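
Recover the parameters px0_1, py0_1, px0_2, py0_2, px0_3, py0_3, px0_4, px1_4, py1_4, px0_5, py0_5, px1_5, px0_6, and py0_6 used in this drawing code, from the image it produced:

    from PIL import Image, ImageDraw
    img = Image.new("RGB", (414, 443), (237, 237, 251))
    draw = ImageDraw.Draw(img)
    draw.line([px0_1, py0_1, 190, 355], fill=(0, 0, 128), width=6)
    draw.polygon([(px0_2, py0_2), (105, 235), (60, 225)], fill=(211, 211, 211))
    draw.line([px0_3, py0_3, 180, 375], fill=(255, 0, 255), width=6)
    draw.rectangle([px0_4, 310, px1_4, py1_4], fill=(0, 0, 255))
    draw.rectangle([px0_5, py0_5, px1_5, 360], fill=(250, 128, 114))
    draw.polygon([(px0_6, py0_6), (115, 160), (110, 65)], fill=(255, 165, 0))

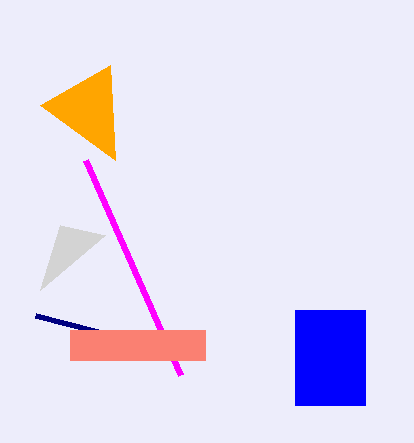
px0_1 = 35; py0_1 = 315; px0_2 = 40; py0_2 = 290; px0_3 = 85; py0_3 = 160; px0_4 = 295; px1_4 = 365; py1_4 = 405; px0_5 = 70; py0_5 = 330; px1_5 = 205; px0_6 = 40; py0_6 = 105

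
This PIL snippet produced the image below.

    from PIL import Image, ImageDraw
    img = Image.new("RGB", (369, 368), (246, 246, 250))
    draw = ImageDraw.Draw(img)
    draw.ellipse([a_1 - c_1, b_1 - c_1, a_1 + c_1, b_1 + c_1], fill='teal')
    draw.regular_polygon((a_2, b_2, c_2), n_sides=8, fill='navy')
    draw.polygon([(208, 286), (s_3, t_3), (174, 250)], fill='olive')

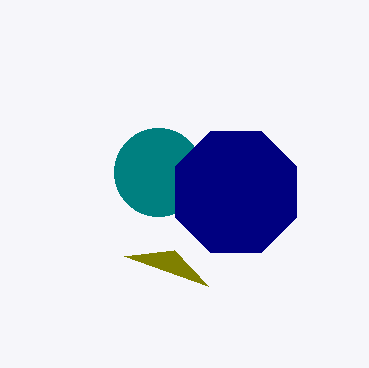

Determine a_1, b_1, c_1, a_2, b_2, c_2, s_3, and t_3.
a_1 = 158, b_1 = 172, c_1 = 44, a_2 = 236, b_2 = 192, c_2 = 66, s_3 = 124, t_3 = 256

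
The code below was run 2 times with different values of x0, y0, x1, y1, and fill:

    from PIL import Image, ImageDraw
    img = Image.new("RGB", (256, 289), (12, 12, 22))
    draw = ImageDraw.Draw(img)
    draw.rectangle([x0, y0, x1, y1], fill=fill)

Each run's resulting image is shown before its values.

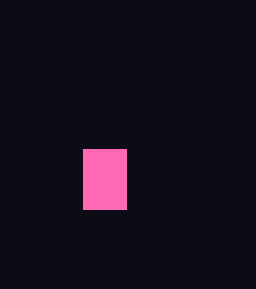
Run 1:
x0 = 83; y0 = 149; x1 = 126; y1 = 209; fill = 'hotpink'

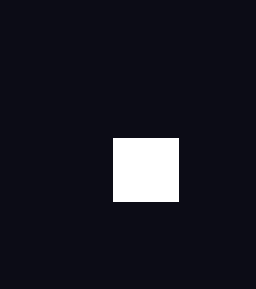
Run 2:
x0 = 113; y0 = 138; x1 = 178; y1 = 201; fill = 'white'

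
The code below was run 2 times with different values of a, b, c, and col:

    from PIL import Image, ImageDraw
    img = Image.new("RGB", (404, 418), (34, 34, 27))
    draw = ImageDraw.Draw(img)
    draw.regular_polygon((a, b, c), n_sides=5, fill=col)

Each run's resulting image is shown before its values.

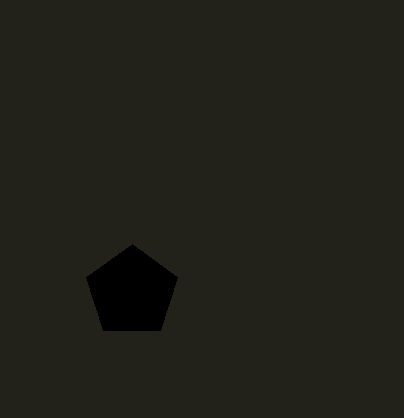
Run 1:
a = 132
b = 292
c = 48
col = 'black'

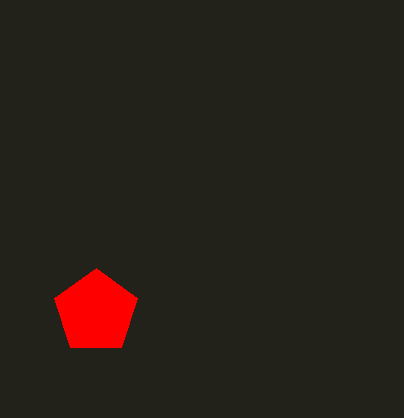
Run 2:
a = 96, b = 312, c = 44, col = 'red'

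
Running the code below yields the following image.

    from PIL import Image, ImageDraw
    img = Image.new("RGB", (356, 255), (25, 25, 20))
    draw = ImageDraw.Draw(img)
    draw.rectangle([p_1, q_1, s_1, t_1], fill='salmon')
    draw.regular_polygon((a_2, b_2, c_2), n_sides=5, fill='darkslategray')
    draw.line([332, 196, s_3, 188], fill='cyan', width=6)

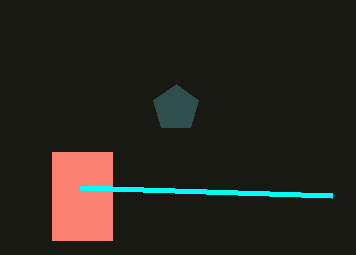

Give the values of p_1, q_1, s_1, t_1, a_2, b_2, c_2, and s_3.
p_1 = 52
q_1 = 152
s_1 = 112
t_1 = 240
a_2 = 176
b_2 = 108
c_2 = 24
s_3 = 80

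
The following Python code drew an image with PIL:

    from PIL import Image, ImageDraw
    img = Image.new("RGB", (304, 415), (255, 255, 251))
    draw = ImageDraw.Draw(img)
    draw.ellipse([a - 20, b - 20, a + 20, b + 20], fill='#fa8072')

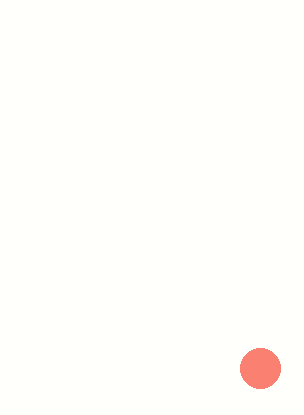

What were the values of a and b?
a = 260; b = 368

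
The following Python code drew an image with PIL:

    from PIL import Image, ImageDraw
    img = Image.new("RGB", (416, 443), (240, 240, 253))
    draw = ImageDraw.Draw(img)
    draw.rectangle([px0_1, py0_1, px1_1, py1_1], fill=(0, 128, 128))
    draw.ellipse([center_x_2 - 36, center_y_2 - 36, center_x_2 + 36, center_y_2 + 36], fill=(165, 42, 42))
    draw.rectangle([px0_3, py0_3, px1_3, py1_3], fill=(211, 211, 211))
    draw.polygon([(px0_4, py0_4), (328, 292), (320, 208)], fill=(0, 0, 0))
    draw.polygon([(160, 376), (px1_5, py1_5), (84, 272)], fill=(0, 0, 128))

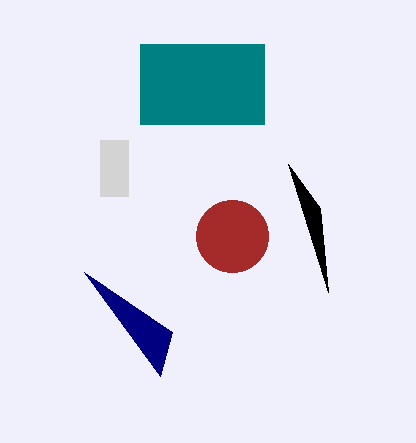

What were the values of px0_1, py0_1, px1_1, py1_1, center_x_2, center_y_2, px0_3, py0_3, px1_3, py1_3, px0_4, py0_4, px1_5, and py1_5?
px0_1 = 140; py0_1 = 44; px1_1 = 264; py1_1 = 124; center_x_2 = 232; center_y_2 = 236; px0_3 = 100; py0_3 = 140; px1_3 = 128; py1_3 = 196; px0_4 = 288; py0_4 = 164; px1_5 = 172; py1_5 = 332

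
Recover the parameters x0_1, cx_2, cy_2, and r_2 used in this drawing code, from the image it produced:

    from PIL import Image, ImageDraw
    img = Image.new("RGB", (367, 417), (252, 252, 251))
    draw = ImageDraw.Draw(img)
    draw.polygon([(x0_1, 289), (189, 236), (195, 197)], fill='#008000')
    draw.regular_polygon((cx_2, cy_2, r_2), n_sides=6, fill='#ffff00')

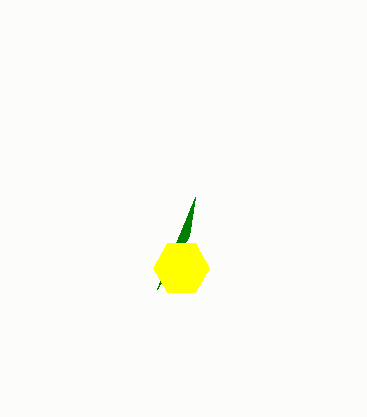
x0_1 = 157; cx_2 = 181; cy_2 = 268; r_2 = 28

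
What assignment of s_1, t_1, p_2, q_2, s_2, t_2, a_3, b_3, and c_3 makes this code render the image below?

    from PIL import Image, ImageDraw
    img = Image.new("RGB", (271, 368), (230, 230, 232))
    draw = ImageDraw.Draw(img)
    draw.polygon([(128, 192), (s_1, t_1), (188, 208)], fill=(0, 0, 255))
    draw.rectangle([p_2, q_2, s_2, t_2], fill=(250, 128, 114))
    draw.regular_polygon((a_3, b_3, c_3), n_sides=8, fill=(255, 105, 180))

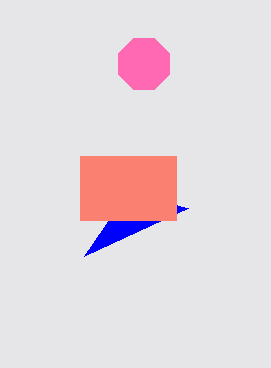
s_1 = 84
t_1 = 256
p_2 = 80
q_2 = 156
s_2 = 176
t_2 = 220
a_3 = 144
b_3 = 64
c_3 = 28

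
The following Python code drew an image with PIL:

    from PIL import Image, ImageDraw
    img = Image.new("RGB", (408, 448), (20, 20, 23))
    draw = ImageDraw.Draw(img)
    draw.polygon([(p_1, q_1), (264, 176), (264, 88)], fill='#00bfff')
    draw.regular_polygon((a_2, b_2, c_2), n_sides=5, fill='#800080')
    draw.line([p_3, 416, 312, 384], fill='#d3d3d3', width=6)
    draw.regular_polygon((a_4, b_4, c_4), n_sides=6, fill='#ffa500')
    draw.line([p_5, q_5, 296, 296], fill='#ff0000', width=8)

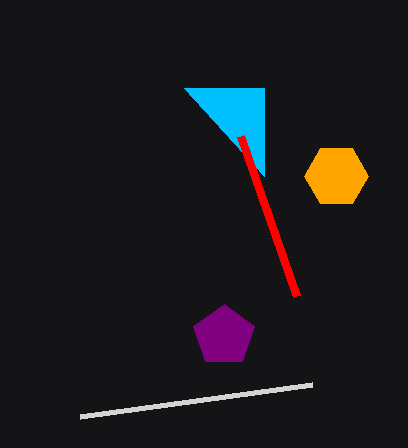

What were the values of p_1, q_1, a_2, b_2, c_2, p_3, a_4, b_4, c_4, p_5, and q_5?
p_1 = 184
q_1 = 88
a_2 = 224
b_2 = 336
c_2 = 32
p_3 = 80
a_4 = 336
b_4 = 176
c_4 = 32
p_5 = 240
q_5 = 136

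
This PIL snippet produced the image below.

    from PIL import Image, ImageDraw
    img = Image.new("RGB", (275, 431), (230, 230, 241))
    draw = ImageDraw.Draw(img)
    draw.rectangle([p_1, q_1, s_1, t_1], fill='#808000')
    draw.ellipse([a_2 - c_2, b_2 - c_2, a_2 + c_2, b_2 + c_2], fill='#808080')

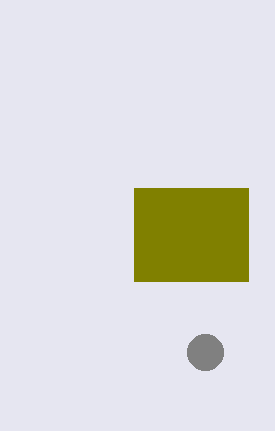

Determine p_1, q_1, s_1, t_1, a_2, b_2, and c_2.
p_1 = 134, q_1 = 188, s_1 = 248, t_1 = 281, a_2 = 205, b_2 = 352, c_2 = 18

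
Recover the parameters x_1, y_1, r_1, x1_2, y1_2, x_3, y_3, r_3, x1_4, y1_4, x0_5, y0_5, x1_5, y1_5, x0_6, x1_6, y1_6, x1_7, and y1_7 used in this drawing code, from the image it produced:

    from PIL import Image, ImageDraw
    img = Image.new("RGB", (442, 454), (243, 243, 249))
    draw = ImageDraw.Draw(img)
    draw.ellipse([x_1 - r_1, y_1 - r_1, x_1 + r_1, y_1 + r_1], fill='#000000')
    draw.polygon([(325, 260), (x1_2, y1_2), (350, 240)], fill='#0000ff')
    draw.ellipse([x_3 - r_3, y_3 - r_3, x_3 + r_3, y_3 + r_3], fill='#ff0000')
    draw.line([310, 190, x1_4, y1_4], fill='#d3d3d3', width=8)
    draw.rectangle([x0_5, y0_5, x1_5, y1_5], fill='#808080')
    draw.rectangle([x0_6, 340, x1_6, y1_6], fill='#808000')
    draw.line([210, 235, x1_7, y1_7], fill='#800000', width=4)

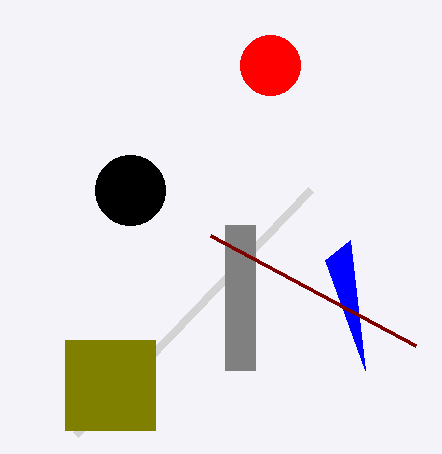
x_1 = 130; y_1 = 190; r_1 = 35; x1_2 = 365; y1_2 = 370; x_3 = 270; y_3 = 65; r_3 = 30; x1_4 = 75; y1_4 = 435; x0_5 = 225; y0_5 = 225; x1_5 = 255; y1_5 = 370; x0_6 = 65; x1_6 = 155; y1_6 = 430; x1_7 = 415; y1_7 = 345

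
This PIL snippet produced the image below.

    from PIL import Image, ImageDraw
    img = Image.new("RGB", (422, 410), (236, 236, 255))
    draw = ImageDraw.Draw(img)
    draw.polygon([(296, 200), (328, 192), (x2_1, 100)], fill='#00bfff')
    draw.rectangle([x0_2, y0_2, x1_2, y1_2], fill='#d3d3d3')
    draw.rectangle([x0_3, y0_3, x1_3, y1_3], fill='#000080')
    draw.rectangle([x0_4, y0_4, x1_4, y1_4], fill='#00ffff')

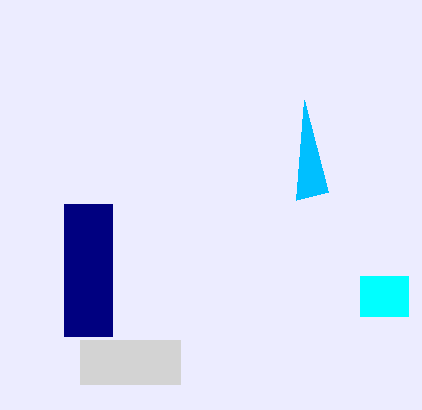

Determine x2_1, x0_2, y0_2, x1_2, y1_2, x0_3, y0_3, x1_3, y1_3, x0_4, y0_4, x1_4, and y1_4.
x2_1 = 304
x0_2 = 80
y0_2 = 340
x1_2 = 180
y1_2 = 384
x0_3 = 64
y0_3 = 204
x1_3 = 112
y1_3 = 336
x0_4 = 360
y0_4 = 276
x1_4 = 408
y1_4 = 316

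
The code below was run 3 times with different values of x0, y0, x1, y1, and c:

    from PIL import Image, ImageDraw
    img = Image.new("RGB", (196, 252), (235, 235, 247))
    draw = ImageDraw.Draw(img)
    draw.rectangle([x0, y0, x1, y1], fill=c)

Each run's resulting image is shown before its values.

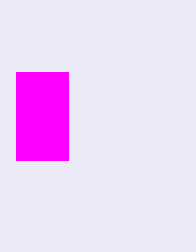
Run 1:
x0 = 16; y0 = 72; x1 = 68; y1 = 160; c = 'magenta'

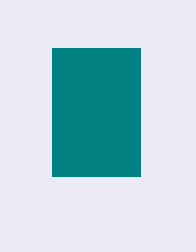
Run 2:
x0 = 52; y0 = 48; x1 = 140; y1 = 176; c = 'teal'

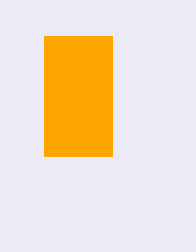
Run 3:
x0 = 44; y0 = 36; x1 = 112; y1 = 156; c = 'orange'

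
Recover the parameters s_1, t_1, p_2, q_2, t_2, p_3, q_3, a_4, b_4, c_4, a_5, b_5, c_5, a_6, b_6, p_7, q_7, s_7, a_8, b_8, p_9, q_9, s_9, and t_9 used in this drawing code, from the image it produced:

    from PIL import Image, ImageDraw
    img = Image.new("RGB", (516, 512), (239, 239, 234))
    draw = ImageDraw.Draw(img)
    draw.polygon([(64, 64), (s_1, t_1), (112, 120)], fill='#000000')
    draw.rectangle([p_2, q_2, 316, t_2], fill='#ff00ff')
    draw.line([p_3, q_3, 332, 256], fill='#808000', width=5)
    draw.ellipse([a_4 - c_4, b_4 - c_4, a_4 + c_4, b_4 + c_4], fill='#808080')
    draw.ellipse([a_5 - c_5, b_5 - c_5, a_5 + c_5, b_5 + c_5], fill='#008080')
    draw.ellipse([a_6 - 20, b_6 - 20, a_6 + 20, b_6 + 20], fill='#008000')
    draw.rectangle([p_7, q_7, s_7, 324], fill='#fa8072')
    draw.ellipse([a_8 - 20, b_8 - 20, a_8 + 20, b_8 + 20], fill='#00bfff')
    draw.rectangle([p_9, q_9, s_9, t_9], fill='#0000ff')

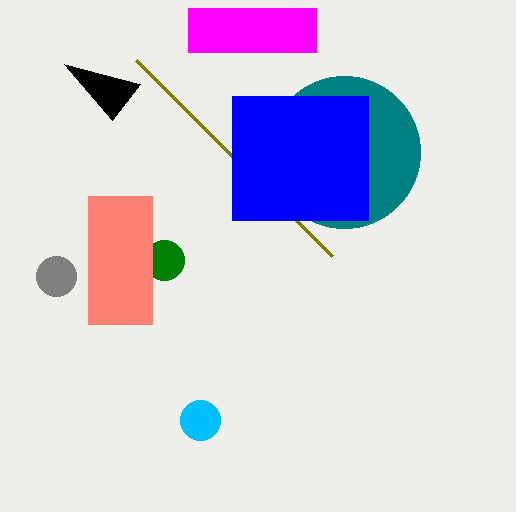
s_1 = 140
t_1 = 84
p_2 = 188
q_2 = 8
t_2 = 52
p_3 = 136
q_3 = 60
a_4 = 56
b_4 = 276
c_4 = 20
a_5 = 344
b_5 = 152
c_5 = 76
a_6 = 164
b_6 = 260
p_7 = 88
q_7 = 196
s_7 = 152
a_8 = 200
b_8 = 420
p_9 = 232
q_9 = 96
s_9 = 368
t_9 = 220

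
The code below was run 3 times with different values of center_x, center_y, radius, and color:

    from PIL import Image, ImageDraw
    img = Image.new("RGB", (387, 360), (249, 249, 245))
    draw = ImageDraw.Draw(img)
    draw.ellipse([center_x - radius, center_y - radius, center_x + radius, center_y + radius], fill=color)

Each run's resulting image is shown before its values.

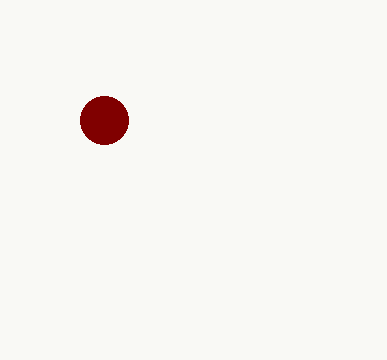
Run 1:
center_x = 104; center_y = 120; radius = 24; color = 'maroon'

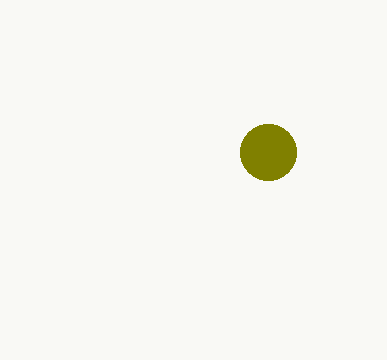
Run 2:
center_x = 268; center_y = 152; radius = 28; color = 'olive'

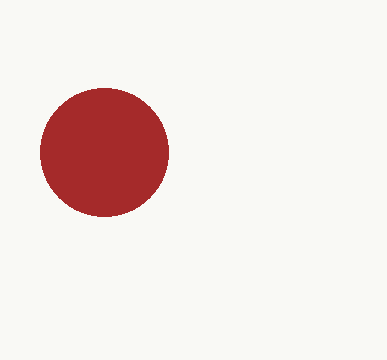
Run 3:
center_x = 104, center_y = 152, radius = 64, color = 'brown'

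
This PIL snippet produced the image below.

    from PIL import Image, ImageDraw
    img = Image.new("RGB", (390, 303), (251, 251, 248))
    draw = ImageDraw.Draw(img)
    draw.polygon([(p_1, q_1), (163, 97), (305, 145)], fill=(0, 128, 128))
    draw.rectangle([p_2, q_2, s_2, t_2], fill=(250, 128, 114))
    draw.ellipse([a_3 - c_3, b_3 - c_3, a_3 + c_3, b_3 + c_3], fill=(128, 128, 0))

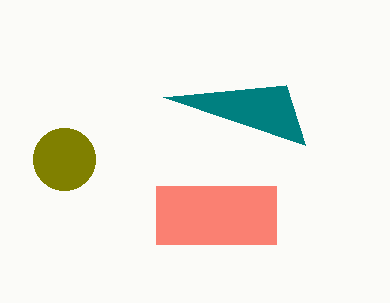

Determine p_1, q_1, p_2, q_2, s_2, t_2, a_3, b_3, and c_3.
p_1 = 286
q_1 = 85
p_2 = 156
q_2 = 186
s_2 = 276
t_2 = 244
a_3 = 64
b_3 = 159
c_3 = 31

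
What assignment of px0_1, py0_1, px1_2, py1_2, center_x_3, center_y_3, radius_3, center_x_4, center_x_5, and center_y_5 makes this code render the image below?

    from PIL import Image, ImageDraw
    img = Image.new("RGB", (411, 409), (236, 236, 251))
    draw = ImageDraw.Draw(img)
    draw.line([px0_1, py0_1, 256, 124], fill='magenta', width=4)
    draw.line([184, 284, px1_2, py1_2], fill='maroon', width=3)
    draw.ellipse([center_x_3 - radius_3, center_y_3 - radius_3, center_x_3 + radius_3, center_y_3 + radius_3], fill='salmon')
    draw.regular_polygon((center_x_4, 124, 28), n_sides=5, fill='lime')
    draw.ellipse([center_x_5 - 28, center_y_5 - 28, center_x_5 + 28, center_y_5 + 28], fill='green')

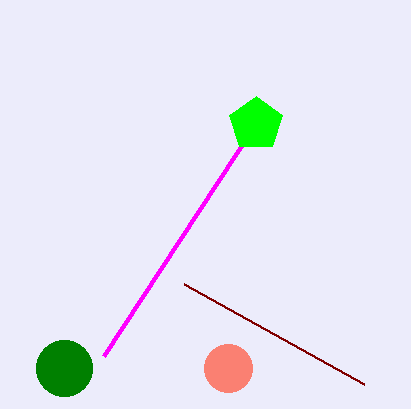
px0_1 = 104
py0_1 = 356
px1_2 = 364
py1_2 = 384
center_x_3 = 228
center_y_3 = 368
radius_3 = 24
center_x_4 = 256
center_x_5 = 64
center_y_5 = 368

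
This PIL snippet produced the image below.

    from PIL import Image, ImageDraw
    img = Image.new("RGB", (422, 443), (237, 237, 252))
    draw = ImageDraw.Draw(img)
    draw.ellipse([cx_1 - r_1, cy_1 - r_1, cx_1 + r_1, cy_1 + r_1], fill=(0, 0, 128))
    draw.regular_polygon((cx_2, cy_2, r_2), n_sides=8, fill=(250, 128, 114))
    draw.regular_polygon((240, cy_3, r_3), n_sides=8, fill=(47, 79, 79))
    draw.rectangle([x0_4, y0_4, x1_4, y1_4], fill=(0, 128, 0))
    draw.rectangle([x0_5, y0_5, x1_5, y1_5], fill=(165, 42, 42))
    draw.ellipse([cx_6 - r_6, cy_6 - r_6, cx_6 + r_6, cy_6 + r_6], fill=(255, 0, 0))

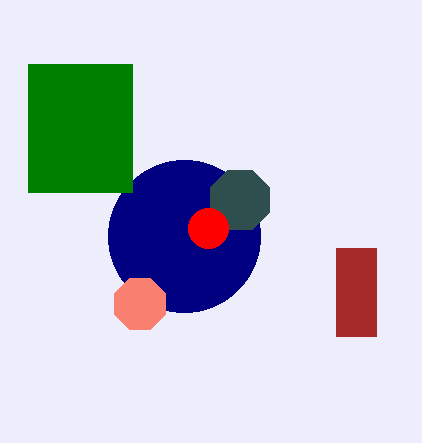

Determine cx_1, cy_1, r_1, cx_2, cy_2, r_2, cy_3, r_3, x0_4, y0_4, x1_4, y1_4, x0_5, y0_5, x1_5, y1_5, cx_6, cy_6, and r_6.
cx_1 = 184; cy_1 = 236; r_1 = 76; cx_2 = 140; cy_2 = 304; r_2 = 28; cy_3 = 200; r_3 = 32; x0_4 = 28; y0_4 = 64; x1_4 = 132; y1_4 = 192; x0_5 = 336; y0_5 = 248; x1_5 = 376; y1_5 = 336; cx_6 = 208; cy_6 = 228; r_6 = 20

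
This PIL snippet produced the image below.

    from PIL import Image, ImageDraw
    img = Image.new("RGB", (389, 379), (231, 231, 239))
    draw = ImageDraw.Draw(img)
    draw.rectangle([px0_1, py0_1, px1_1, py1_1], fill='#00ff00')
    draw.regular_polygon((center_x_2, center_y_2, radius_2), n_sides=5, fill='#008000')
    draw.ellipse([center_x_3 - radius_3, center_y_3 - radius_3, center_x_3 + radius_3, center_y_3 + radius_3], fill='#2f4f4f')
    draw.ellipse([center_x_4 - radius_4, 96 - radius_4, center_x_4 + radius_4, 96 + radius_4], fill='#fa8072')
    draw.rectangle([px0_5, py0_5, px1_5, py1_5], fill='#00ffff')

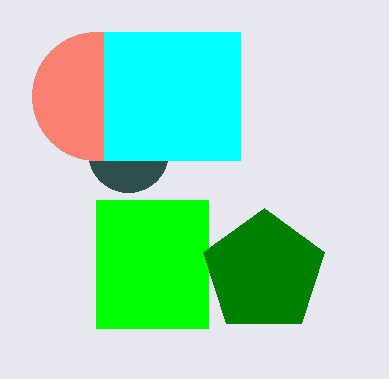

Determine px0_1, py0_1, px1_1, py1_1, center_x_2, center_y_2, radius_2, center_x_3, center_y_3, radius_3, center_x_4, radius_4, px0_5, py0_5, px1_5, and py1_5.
px0_1 = 96
py0_1 = 200
px1_1 = 208
py1_1 = 328
center_x_2 = 264
center_y_2 = 272
radius_2 = 64
center_x_3 = 128
center_y_3 = 152
radius_3 = 40
center_x_4 = 96
radius_4 = 64
px0_5 = 104
py0_5 = 32
px1_5 = 240
py1_5 = 160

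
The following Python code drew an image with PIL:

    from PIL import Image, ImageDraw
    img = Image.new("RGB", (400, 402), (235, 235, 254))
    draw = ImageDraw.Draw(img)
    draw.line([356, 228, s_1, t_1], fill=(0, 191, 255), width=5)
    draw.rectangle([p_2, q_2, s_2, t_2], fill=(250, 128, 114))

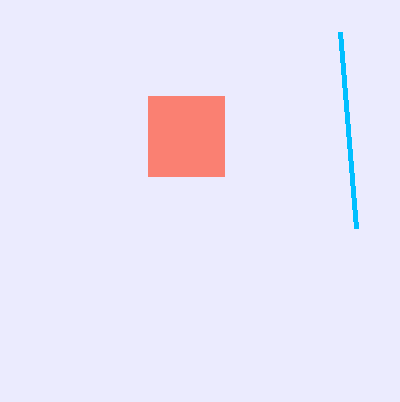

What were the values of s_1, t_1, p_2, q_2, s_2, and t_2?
s_1 = 340
t_1 = 32
p_2 = 148
q_2 = 96
s_2 = 224
t_2 = 176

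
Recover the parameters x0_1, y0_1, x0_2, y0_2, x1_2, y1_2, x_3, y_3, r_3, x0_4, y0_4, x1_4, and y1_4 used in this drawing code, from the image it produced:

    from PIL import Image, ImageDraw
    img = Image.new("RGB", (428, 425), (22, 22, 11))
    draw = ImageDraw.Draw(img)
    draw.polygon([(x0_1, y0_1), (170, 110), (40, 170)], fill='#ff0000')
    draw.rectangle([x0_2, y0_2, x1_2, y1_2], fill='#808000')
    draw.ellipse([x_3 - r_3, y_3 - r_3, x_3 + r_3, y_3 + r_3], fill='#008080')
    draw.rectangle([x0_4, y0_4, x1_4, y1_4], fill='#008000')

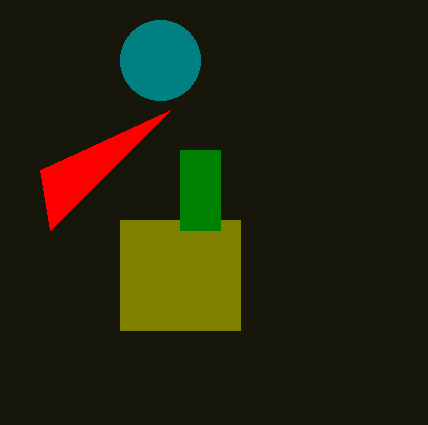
x0_1 = 50, y0_1 = 230, x0_2 = 120, y0_2 = 220, x1_2 = 240, y1_2 = 330, x_3 = 160, y_3 = 60, r_3 = 40, x0_4 = 180, y0_4 = 150, x1_4 = 220, y1_4 = 230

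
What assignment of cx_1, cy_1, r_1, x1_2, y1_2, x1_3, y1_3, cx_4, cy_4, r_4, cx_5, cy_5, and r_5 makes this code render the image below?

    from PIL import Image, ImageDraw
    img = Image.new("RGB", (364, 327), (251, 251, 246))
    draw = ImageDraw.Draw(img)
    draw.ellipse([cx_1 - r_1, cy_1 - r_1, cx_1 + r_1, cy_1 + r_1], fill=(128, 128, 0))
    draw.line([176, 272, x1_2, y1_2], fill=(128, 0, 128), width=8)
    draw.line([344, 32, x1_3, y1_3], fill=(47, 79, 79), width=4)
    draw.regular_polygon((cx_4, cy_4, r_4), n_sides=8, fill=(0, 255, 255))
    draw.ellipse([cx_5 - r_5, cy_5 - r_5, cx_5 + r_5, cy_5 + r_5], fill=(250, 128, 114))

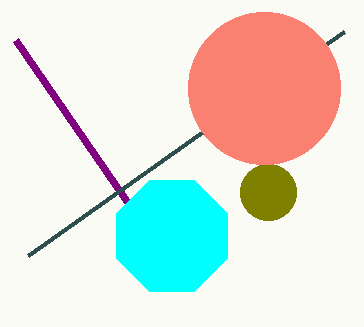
cx_1 = 268
cy_1 = 192
r_1 = 28
x1_2 = 16
y1_2 = 40
x1_3 = 28
y1_3 = 256
cx_4 = 172
cy_4 = 236
r_4 = 60
cx_5 = 264
cy_5 = 88
r_5 = 76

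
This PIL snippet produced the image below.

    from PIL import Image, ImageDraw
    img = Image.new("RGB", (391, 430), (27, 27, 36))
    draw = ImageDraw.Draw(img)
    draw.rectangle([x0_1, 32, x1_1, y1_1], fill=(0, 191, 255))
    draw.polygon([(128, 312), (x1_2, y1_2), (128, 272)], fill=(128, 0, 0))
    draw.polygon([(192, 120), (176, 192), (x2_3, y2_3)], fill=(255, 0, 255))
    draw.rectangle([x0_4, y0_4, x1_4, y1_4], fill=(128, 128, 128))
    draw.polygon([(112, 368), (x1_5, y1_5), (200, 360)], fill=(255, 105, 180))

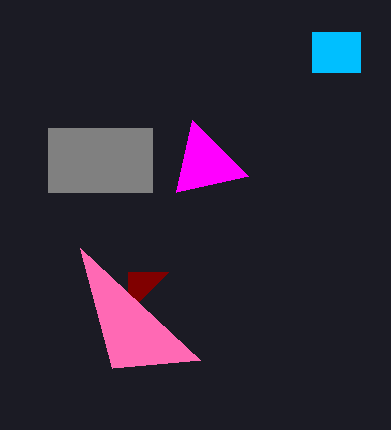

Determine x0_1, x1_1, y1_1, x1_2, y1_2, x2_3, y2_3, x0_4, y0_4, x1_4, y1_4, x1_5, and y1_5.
x0_1 = 312; x1_1 = 360; y1_1 = 72; x1_2 = 168; y1_2 = 272; x2_3 = 248; y2_3 = 176; x0_4 = 48; y0_4 = 128; x1_4 = 152; y1_4 = 192; x1_5 = 80; y1_5 = 248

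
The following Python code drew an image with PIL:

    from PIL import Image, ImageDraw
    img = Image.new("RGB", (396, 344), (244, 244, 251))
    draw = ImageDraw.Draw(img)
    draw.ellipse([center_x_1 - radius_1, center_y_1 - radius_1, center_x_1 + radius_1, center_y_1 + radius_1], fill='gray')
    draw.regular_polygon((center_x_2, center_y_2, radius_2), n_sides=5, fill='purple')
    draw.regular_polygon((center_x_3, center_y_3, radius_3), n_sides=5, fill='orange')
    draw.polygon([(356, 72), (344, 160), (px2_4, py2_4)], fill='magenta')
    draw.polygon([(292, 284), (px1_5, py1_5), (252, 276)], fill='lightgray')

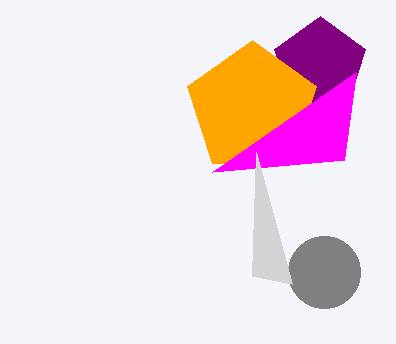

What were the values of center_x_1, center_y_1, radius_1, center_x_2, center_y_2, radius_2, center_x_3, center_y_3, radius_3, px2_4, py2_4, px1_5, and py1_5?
center_x_1 = 324
center_y_1 = 272
radius_1 = 36
center_x_2 = 320
center_y_2 = 64
radius_2 = 48
center_x_3 = 252
center_y_3 = 108
radius_3 = 68
px2_4 = 212
py2_4 = 172
px1_5 = 256
py1_5 = 152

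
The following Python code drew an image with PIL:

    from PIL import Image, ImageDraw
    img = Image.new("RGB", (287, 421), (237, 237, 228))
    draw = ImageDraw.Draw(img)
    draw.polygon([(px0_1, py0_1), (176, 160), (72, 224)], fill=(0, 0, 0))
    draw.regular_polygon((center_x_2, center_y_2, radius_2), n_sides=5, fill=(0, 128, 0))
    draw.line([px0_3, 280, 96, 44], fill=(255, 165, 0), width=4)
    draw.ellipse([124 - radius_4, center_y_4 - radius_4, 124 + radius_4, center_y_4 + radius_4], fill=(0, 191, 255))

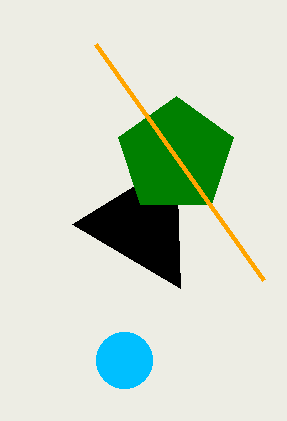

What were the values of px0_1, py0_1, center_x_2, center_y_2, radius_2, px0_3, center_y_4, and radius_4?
px0_1 = 180; py0_1 = 288; center_x_2 = 176; center_y_2 = 156; radius_2 = 60; px0_3 = 264; center_y_4 = 360; radius_4 = 28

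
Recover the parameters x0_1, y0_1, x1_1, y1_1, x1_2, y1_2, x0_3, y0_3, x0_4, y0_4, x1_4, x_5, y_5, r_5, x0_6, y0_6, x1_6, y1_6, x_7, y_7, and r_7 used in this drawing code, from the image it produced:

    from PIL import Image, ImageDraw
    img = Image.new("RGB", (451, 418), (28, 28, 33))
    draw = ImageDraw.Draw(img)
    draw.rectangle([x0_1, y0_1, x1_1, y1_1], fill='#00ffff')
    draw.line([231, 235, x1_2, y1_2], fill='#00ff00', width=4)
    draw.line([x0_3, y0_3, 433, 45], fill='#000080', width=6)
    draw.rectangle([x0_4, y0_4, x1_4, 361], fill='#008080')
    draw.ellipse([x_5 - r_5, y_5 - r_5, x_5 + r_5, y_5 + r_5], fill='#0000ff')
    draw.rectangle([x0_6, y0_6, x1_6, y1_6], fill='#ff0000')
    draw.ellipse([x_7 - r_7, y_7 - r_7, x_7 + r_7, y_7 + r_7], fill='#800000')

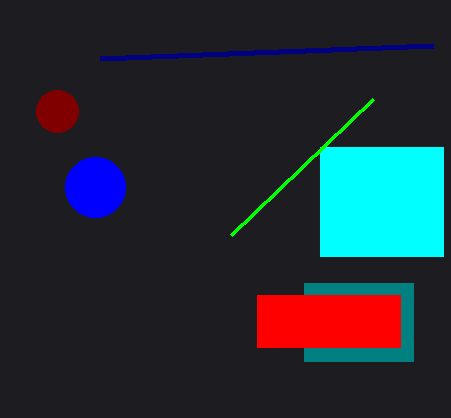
x0_1 = 320, y0_1 = 147, x1_1 = 443, y1_1 = 256, x1_2 = 373, y1_2 = 99, x0_3 = 100, y0_3 = 58, x0_4 = 304, y0_4 = 283, x1_4 = 413, x_5 = 95, y_5 = 187, r_5 = 30, x0_6 = 257, y0_6 = 295, x1_6 = 400, y1_6 = 347, x_7 = 57, y_7 = 111, r_7 = 21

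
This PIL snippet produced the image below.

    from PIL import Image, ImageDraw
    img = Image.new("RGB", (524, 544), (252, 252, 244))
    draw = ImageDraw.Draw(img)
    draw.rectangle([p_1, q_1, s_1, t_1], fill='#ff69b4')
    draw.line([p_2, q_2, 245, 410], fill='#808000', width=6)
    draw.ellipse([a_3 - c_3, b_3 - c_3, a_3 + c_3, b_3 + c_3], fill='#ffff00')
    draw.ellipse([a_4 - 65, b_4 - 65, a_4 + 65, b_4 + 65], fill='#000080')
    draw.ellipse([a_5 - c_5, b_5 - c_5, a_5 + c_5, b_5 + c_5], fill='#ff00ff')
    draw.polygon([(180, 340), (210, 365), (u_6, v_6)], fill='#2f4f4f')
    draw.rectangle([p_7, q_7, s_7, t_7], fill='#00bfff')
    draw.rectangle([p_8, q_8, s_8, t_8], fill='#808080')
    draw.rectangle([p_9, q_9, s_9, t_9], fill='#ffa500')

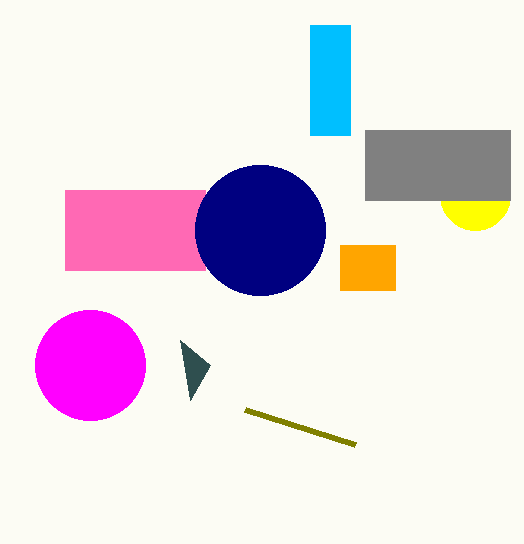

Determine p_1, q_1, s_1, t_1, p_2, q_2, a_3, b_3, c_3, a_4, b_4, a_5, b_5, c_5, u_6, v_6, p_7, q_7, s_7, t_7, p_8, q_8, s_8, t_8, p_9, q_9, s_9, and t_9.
p_1 = 65; q_1 = 190; s_1 = 205; t_1 = 270; p_2 = 355; q_2 = 445; a_3 = 475; b_3 = 195; c_3 = 35; a_4 = 260; b_4 = 230; a_5 = 90; b_5 = 365; c_5 = 55; u_6 = 190; v_6 = 400; p_7 = 310; q_7 = 25; s_7 = 350; t_7 = 135; p_8 = 365; q_8 = 130; s_8 = 510; t_8 = 200; p_9 = 340; q_9 = 245; s_9 = 395; t_9 = 290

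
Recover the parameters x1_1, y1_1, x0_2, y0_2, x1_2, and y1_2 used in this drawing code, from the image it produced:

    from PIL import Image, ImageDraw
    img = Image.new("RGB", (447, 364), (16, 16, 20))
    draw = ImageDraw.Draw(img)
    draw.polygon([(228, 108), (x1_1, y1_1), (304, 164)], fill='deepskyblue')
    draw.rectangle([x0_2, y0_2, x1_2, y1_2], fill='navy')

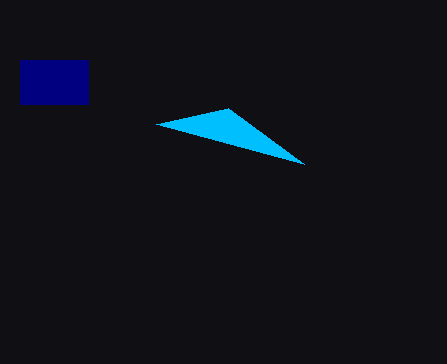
x1_1 = 156
y1_1 = 124
x0_2 = 20
y0_2 = 60
x1_2 = 88
y1_2 = 104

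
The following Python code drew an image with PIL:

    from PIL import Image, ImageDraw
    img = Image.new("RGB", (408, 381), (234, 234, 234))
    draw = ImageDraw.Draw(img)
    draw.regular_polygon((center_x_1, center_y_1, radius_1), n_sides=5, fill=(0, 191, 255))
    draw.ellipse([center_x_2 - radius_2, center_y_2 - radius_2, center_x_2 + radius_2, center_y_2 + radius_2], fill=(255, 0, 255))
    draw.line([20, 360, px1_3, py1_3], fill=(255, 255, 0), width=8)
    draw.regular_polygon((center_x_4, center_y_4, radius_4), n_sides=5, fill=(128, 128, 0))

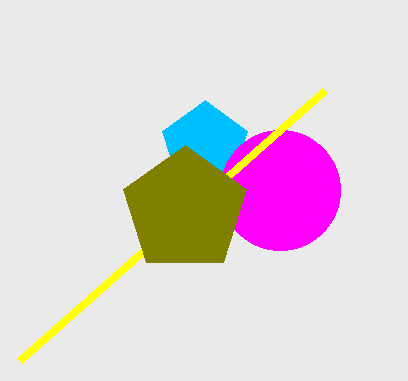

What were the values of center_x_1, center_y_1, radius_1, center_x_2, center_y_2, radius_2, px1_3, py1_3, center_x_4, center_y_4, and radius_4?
center_x_1 = 205; center_y_1 = 145; radius_1 = 45; center_x_2 = 280; center_y_2 = 190; radius_2 = 60; px1_3 = 325; py1_3 = 90; center_x_4 = 185; center_y_4 = 210; radius_4 = 65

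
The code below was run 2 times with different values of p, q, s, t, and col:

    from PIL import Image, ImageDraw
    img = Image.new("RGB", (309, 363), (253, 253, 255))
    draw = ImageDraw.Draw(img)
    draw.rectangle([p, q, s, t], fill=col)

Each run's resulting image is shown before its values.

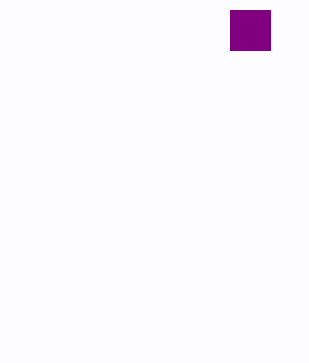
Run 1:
p = 230, q = 10, s = 270, t = 50, col = 'purple'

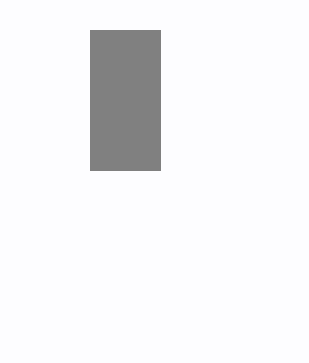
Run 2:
p = 90
q = 30
s = 160
t = 170
col = 'gray'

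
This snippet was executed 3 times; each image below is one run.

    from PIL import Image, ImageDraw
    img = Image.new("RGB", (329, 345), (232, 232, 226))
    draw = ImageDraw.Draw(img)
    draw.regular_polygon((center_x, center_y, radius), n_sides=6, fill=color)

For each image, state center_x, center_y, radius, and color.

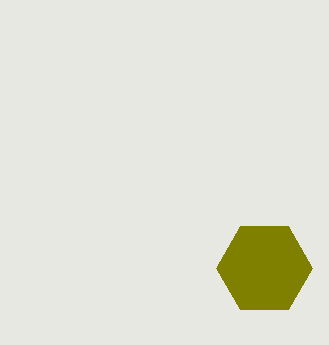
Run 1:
center_x = 264; center_y = 268; radius = 48; color = 'olive'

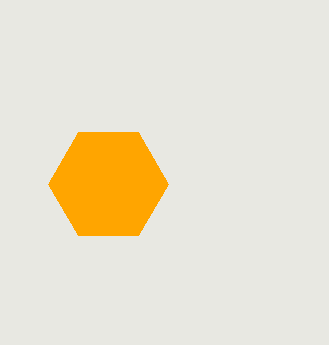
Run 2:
center_x = 108, center_y = 184, radius = 60, color = 'orange'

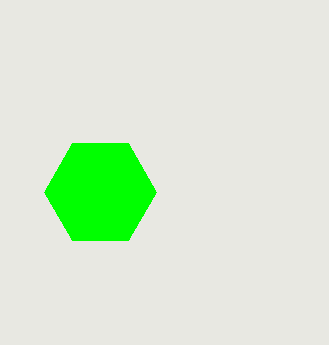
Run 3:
center_x = 100
center_y = 192
radius = 56
color = 'lime'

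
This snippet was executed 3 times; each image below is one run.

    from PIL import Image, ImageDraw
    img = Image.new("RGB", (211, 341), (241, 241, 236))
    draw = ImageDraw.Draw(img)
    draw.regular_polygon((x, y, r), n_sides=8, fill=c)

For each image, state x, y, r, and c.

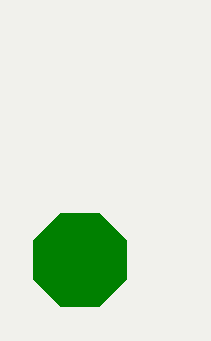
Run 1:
x = 80; y = 260; r = 50; c = 'green'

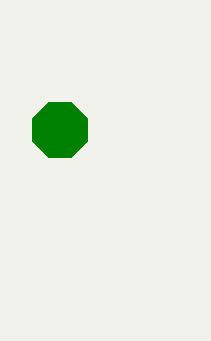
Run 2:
x = 60
y = 130
r = 30
c = 'green'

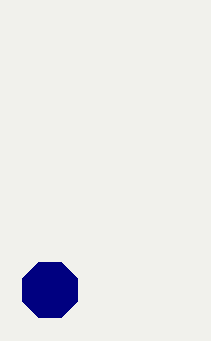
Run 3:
x = 50; y = 290; r = 30; c = 'navy'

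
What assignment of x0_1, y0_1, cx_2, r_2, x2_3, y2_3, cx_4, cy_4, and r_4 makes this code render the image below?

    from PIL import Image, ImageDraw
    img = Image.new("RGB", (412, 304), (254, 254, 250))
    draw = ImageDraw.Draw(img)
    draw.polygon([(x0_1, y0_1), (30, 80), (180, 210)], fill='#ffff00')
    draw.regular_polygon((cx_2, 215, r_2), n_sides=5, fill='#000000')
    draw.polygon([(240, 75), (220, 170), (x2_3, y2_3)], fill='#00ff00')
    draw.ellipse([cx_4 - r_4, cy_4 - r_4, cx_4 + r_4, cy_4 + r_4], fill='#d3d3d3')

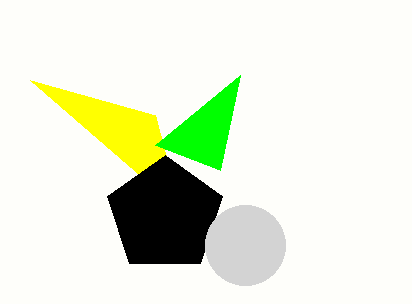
x0_1 = 155, y0_1 = 115, cx_2 = 165, r_2 = 60, x2_3 = 155, y2_3 = 145, cx_4 = 245, cy_4 = 245, r_4 = 40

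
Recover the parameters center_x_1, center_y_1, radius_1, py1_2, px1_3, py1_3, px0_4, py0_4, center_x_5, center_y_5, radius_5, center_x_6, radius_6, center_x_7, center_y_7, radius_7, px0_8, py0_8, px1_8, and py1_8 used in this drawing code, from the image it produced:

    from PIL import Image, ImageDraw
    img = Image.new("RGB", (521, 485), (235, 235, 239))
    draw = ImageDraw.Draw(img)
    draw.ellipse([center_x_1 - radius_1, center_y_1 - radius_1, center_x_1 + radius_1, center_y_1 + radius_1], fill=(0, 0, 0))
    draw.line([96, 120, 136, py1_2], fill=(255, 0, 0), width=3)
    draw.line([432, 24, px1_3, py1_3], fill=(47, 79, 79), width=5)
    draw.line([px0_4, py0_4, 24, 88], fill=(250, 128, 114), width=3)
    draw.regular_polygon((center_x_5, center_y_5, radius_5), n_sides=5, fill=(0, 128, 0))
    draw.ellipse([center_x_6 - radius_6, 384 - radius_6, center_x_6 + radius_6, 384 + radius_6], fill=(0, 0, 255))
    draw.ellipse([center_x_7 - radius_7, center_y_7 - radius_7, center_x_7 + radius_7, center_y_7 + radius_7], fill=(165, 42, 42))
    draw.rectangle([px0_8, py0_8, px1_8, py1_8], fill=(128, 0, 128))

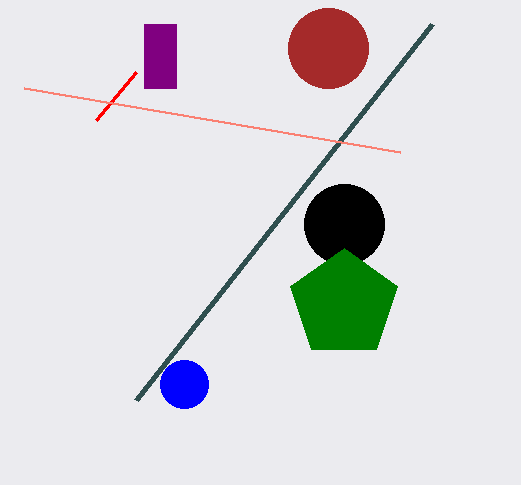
center_x_1 = 344
center_y_1 = 224
radius_1 = 40
py1_2 = 72
px1_3 = 136
py1_3 = 400
px0_4 = 400
py0_4 = 152
center_x_5 = 344
center_y_5 = 304
radius_5 = 56
center_x_6 = 184
radius_6 = 24
center_x_7 = 328
center_y_7 = 48
radius_7 = 40
px0_8 = 144
py0_8 = 24
px1_8 = 176
py1_8 = 88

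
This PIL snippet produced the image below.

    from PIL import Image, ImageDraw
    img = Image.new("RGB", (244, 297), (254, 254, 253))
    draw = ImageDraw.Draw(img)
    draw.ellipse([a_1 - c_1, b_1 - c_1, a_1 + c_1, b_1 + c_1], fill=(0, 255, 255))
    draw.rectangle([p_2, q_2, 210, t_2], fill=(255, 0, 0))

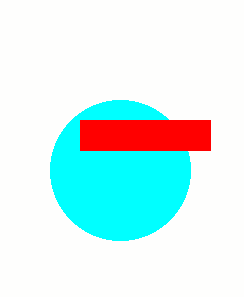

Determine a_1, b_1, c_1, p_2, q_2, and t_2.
a_1 = 120, b_1 = 170, c_1 = 70, p_2 = 80, q_2 = 120, t_2 = 150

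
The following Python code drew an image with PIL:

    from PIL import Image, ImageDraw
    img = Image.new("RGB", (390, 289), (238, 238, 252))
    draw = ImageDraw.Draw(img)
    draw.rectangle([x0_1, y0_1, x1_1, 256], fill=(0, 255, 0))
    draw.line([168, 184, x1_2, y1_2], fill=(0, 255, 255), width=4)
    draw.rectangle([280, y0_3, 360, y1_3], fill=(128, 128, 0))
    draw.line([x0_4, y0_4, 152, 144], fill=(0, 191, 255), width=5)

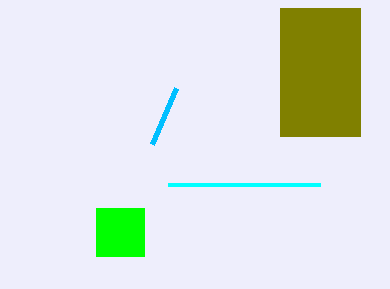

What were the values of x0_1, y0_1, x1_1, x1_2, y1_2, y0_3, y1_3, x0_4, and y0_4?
x0_1 = 96, y0_1 = 208, x1_1 = 144, x1_2 = 320, y1_2 = 184, y0_3 = 8, y1_3 = 136, x0_4 = 176, y0_4 = 88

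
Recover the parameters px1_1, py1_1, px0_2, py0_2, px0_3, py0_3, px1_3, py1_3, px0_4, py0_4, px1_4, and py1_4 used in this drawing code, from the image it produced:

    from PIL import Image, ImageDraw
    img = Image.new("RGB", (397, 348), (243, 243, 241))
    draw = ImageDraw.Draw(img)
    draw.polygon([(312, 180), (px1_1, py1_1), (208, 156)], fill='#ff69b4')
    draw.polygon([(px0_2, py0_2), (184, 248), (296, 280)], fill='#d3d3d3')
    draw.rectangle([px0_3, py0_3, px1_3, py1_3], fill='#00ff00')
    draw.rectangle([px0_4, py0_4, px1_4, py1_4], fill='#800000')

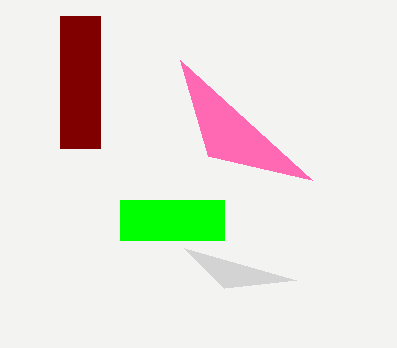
px1_1 = 180; py1_1 = 60; px0_2 = 224; py0_2 = 288; px0_3 = 120; py0_3 = 200; px1_3 = 224; py1_3 = 240; px0_4 = 60; py0_4 = 16; px1_4 = 100; py1_4 = 148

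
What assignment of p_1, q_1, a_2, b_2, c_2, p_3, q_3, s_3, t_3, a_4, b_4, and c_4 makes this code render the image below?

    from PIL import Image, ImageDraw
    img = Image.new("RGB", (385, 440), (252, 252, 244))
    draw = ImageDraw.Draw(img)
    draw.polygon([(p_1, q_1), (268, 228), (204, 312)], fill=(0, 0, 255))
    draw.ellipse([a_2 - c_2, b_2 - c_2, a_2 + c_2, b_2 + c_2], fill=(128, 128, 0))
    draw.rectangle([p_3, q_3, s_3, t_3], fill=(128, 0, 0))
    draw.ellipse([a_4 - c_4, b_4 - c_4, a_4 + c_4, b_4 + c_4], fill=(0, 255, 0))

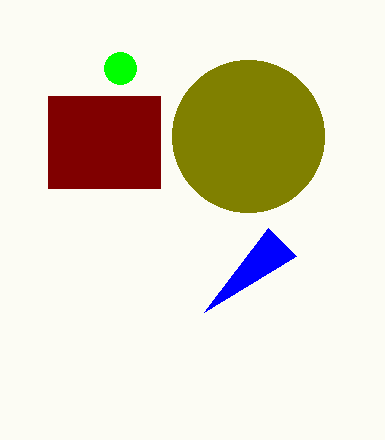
p_1 = 296; q_1 = 256; a_2 = 248; b_2 = 136; c_2 = 76; p_3 = 48; q_3 = 96; s_3 = 160; t_3 = 188; a_4 = 120; b_4 = 68; c_4 = 16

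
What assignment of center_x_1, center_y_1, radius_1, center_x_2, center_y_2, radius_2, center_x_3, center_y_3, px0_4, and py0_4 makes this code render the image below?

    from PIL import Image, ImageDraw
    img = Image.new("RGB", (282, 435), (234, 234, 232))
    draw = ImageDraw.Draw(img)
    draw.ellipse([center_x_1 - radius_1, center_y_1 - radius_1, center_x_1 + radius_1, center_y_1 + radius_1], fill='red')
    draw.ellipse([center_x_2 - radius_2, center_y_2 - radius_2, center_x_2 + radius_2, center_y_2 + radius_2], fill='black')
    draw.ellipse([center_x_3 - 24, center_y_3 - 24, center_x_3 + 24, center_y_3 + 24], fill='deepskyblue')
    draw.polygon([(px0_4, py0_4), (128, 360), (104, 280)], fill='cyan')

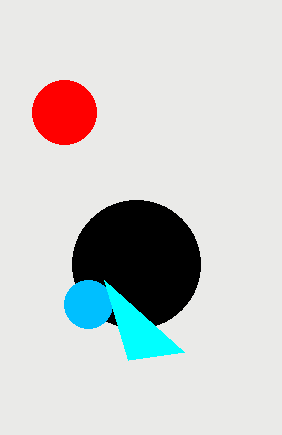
center_x_1 = 64
center_y_1 = 112
radius_1 = 32
center_x_2 = 136
center_y_2 = 264
radius_2 = 64
center_x_3 = 88
center_y_3 = 304
px0_4 = 184
py0_4 = 352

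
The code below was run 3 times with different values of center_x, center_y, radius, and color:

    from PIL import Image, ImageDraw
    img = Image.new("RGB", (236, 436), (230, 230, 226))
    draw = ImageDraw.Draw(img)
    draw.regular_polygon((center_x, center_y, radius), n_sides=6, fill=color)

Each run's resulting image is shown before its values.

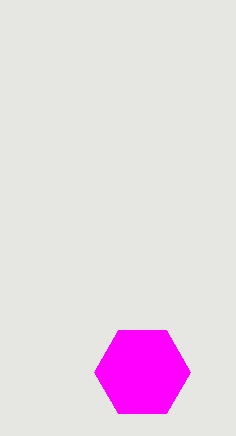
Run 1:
center_x = 142, center_y = 372, radius = 48, color = 'magenta'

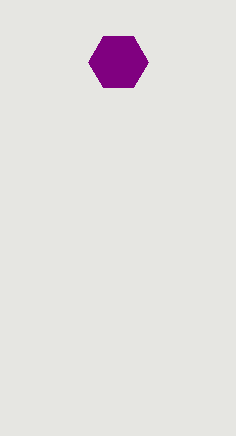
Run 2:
center_x = 118, center_y = 62, radius = 30, color = 'purple'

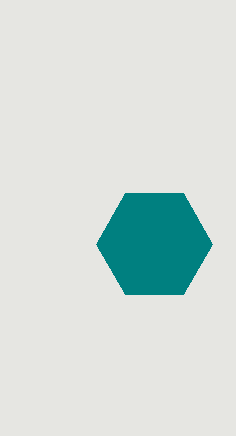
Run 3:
center_x = 154
center_y = 244
radius = 58
color = 'teal'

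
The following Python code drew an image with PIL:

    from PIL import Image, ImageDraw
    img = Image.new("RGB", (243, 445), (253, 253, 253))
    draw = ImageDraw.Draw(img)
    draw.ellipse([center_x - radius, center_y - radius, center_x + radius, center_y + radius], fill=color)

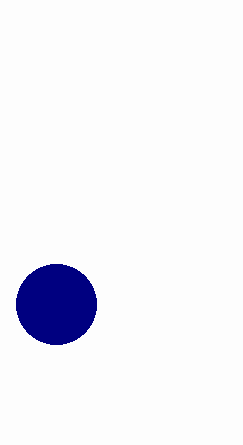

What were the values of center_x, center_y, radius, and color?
center_x = 56
center_y = 304
radius = 40
color = 'navy'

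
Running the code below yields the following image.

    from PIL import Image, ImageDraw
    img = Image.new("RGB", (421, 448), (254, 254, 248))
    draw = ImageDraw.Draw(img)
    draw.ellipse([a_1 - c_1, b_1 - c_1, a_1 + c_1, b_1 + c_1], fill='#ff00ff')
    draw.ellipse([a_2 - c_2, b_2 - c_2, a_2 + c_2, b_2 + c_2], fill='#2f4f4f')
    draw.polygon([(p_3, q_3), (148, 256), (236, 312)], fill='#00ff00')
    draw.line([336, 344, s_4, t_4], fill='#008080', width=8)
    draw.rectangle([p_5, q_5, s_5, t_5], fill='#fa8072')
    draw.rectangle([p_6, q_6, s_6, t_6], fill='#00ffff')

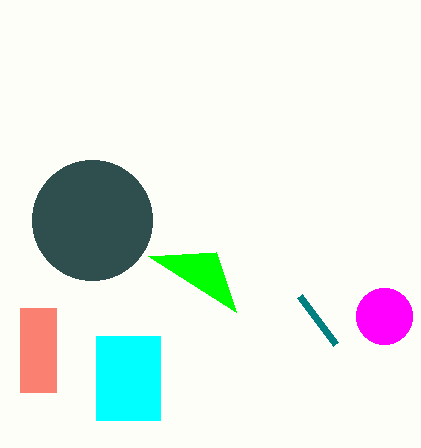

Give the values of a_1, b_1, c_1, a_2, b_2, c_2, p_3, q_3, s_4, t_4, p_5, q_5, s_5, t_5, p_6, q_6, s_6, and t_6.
a_1 = 384
b_1 = 316
c_1 = 28
a_2 = 92
b_2 = 220
c_2 = 60
p_3 = 216
q_3 = 252
s_4 = 300
t_4 = 296
p_5 = 20
q_5 = 308
s_5 = 56
t_5 = 392
p_6 = 96
q_6 = 336
s_6 = 160
t_6 = 420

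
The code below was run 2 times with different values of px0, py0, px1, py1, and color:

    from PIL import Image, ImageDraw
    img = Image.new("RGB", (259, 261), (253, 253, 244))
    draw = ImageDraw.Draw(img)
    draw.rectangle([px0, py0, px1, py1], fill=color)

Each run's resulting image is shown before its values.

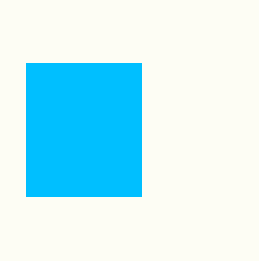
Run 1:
px0 = 26; py0 = 63; px1 = 141; py1 = 196; color = 'deepskyblue'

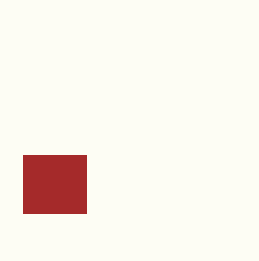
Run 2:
px0 = 23
py0 = 155
px1 = 86
py1 = 213
color = 'brown'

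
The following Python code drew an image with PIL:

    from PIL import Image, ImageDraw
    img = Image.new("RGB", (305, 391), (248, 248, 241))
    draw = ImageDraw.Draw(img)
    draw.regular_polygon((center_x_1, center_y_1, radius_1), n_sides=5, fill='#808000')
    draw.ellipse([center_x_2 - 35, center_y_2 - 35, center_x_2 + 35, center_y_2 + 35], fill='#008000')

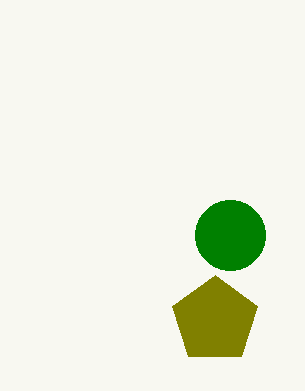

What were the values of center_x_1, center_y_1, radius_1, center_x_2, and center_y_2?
center_x_1 = 215, center_y_1 = 320, radius_1 = 45, center_x_2 = 230, center_y_2 = 235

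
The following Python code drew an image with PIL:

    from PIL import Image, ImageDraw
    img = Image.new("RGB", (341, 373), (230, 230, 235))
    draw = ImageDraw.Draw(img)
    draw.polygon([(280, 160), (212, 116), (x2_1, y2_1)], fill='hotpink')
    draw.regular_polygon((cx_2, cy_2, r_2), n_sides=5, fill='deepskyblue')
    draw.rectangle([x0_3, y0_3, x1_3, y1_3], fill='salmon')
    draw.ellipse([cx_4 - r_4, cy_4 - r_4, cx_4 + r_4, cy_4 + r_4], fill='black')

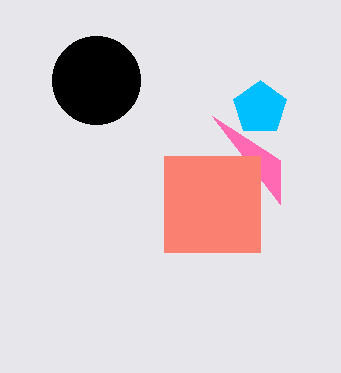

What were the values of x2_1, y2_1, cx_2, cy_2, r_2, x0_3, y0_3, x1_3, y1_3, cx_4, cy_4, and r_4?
x2_1 = 280; y2_1 = 204; cx_2 = 260; cy_2 = 108; r_2 = 28; x0_3 = 164; y0_3 = 156; x1_3 = 260; y1_3 = 252; cx_4 = 96; cy_4 = 80; r_4 = 44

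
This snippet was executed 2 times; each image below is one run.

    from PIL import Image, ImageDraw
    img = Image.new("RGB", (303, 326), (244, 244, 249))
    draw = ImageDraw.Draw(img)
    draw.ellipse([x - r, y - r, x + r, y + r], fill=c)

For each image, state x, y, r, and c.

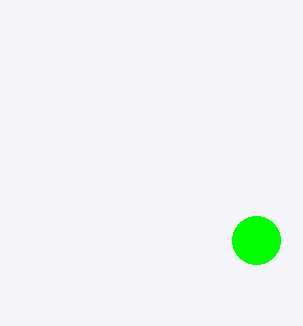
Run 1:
x = 256; y = 240; r = 24; c = 'lime'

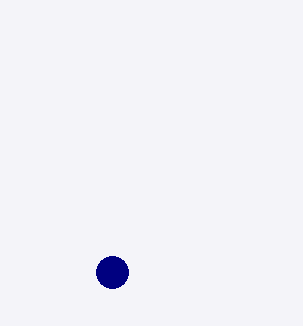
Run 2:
x = 112
y = 272
r = 16
c = 'navy'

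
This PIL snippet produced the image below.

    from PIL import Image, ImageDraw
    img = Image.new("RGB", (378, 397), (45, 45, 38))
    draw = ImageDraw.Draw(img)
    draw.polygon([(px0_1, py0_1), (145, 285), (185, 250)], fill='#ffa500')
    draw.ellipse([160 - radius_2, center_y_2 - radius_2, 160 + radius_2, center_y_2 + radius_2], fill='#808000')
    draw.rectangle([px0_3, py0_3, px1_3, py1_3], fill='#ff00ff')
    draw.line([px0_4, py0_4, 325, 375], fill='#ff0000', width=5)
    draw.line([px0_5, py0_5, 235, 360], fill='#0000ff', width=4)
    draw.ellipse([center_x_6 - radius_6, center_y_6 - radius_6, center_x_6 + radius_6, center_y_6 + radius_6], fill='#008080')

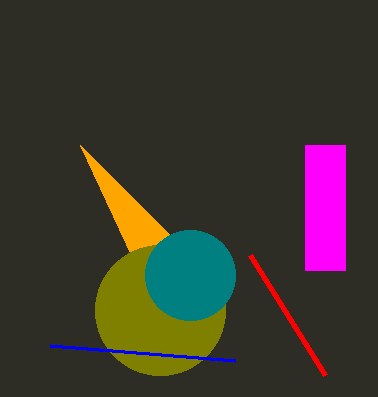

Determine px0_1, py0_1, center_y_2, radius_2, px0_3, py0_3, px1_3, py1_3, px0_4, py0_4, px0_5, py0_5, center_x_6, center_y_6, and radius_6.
px0_1 = 80, py0_1 = 145, center_y_2 = 310, radius_2 = 65, px0_3 = 305, py0_3 = 145, px1_3 = 345, py1_3 = 270, px0_4 = 250, py0_4 = 255, px0_5 = 50, py0_5 = 345, center_x_6 = 190, center_y_6 = 275, radius_6 = 45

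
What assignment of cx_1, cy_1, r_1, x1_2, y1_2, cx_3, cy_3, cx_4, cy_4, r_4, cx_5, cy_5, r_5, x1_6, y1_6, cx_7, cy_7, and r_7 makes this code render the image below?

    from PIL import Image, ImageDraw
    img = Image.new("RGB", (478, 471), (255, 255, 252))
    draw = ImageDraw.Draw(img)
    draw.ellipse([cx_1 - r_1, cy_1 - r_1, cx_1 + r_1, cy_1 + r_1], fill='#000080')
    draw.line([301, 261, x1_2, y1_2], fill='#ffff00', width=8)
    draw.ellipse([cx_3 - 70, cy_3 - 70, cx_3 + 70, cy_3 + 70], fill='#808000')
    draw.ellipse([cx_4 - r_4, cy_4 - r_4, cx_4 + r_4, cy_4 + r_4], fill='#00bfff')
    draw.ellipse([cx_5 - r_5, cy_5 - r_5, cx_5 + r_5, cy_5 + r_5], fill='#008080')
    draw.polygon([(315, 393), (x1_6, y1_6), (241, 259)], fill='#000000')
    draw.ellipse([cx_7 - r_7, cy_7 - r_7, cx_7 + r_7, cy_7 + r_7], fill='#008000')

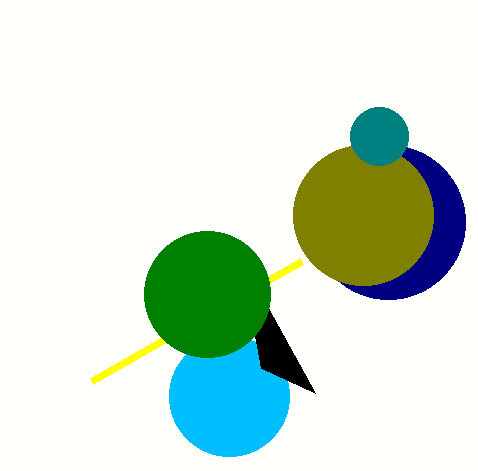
cx_1 = 388, cy_1 = 222, r_1 = 77, x1_2 = 91, y1_2 = 381, cx_3 = 363, cy_3 = 215, cx_4 = 229, cy_4 = 396, r_4 = 60, cx_5 = 379, cy_5 = 136, r_5 = 29, x1_6 = 261, y1_6 = 368, cx_7 = 207, cy_7 = 294, r_7 = 63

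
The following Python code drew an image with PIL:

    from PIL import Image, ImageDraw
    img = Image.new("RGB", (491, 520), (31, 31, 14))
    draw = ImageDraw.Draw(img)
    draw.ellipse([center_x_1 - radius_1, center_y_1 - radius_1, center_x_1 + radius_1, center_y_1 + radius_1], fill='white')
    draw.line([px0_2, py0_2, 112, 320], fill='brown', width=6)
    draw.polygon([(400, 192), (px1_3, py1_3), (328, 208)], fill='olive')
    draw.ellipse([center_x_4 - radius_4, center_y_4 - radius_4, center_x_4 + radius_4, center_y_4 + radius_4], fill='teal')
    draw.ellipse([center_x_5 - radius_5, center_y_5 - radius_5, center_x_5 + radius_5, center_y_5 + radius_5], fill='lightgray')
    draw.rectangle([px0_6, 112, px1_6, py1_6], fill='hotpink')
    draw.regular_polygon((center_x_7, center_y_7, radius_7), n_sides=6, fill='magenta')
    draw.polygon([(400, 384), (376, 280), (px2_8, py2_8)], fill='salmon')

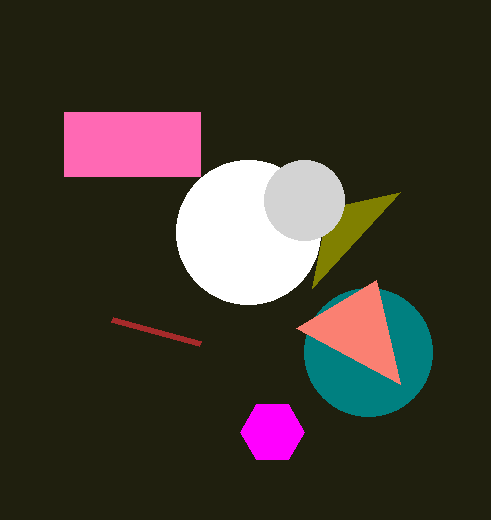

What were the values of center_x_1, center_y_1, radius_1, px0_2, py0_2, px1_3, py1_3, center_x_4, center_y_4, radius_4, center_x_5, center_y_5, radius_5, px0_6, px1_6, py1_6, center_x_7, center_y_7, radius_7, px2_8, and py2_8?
center_x_1 = 248
center_y_1 = 232
radius_1 = 72
px0_2 = 200
py0_2 = 344
px1_3 = 312
py1_3 = 288
center_x_4 = 368
center_y_4 = 352
radius_4 = 64
center_x_5 = 304
center_y_5 = 200
radius_5 = 40
px0_6 = 64
px1_6 = 200
py1_6 = 176
center_x_7 = 272
center_y_7 = 432
radius_7 = 32
px2_8 = 296
py2_8 = 328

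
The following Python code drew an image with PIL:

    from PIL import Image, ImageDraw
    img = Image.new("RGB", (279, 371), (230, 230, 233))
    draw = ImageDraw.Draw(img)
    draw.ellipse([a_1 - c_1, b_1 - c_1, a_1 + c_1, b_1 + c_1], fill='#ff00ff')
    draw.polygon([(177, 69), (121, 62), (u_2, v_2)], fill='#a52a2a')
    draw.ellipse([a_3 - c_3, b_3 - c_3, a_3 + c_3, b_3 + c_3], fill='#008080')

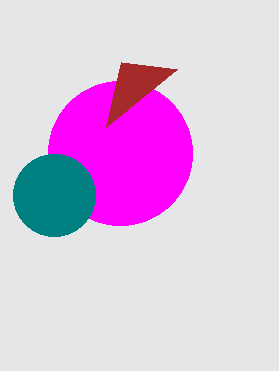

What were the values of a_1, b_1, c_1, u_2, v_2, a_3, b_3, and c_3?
a_1 = 120
b_1 = 153
c_1 = 72
u_2 = 106
v_2 = 127
a_3 = 54
b_3 = 195
c_3 = 41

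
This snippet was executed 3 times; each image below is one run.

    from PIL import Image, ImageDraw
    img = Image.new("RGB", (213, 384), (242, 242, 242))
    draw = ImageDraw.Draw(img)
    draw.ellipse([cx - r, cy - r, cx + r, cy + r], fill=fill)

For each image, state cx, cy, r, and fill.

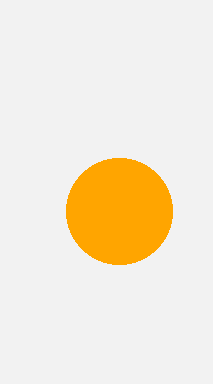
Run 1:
cx = 119, cy = 211, r = 53, fill = 'orange'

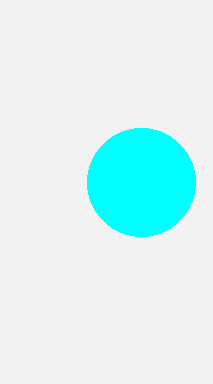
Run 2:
cx = 141; cy = 182; r = 54; fill = 'cyan'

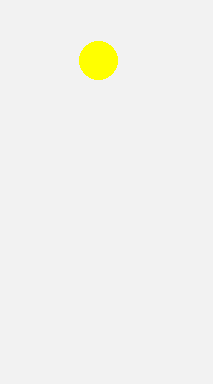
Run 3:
cx = 98, cy = 60, r = 19, fill = 'yellow'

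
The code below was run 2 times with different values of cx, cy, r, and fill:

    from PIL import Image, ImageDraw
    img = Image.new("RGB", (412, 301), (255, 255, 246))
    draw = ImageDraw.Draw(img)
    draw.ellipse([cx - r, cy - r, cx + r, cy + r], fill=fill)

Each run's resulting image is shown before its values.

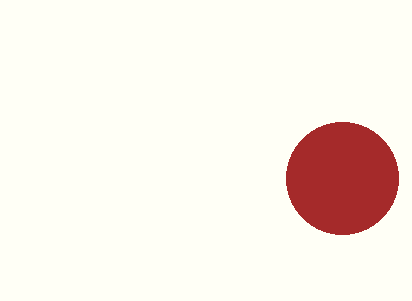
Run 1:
cx = 342
cy = 178
r = 56
fill = 'brown'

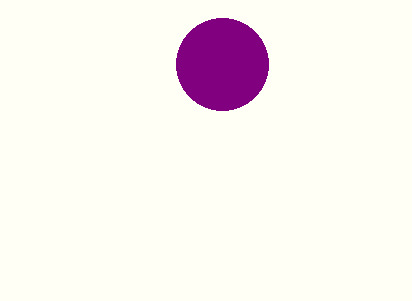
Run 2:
cx = 222, cy = 64, r = 46, fill = 'purple'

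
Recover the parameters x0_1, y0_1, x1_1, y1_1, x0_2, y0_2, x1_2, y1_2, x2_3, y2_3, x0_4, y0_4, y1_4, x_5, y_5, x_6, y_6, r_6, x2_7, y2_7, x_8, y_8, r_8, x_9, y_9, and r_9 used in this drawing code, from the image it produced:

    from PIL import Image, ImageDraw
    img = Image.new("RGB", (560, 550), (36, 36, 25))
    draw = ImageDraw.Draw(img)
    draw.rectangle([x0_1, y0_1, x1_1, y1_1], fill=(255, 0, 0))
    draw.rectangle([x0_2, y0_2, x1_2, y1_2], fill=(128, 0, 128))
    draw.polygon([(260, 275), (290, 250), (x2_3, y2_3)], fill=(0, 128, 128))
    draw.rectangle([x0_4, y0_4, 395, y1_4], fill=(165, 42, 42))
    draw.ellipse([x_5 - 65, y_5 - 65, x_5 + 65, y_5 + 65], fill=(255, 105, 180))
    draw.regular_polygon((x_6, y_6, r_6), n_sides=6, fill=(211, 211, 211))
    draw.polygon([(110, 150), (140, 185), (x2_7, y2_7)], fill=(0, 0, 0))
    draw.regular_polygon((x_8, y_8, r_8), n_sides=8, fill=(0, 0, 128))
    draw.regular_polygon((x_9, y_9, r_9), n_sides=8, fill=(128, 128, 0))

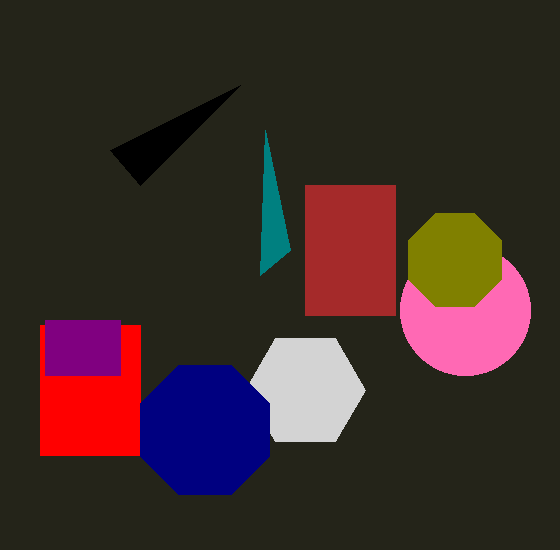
x0_1 = 40, y0_1 = 325, x1_1 = 140, y1_1 = 455, x0_2 = 45, y0_2 = 320, x1_2 = 120, y1_2 = 375, x2_3 = 265, y2_3 = 130, x0_4 = 305, y0_4 = 185, y1_4 = 315, x_5 = 465, y_5 = 310, x_6 = 305, y_6 = 390, r_6 = 60, x2_7 = 240, y2_7 = 85, x_8 = 205, y_8 = 430, r_8 = 70, x_9 = 455, y_9 = 260, r_9 = 50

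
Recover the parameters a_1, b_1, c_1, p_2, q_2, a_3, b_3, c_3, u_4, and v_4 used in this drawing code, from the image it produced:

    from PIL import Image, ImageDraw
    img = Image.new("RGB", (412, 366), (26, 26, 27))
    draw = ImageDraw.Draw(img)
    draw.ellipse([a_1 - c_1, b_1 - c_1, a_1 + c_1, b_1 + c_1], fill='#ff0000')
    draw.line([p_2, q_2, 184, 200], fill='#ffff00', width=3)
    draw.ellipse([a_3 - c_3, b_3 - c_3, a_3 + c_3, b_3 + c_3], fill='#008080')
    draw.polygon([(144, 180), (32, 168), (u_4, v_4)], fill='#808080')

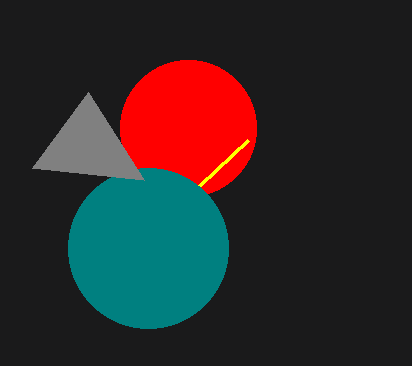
a_1 = 188; b_1 = 128; c_1 = 68; p_2 = 248; q_2 = 140; a_3 = 148; b_3 = 248; c_3 = 80; u_4 = 88; v_4 = 92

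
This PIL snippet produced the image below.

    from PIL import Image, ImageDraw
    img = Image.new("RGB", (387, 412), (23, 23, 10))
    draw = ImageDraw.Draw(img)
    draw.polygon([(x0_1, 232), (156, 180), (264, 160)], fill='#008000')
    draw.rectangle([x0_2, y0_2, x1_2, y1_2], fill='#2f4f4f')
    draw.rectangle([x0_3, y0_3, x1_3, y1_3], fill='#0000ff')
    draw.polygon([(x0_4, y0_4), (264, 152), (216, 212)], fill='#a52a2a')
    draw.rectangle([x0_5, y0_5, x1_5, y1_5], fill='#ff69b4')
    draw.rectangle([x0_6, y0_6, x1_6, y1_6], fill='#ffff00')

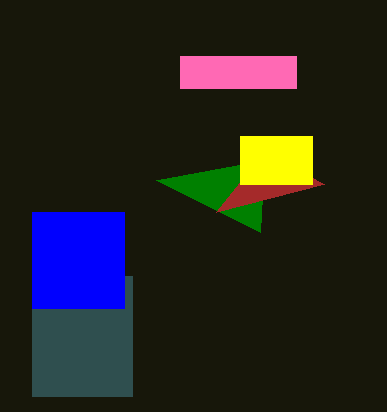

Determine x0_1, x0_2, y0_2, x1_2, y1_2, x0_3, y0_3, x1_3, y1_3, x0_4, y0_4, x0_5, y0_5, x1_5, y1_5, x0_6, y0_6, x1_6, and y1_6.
x0_1 = 260; x0_2 = 32; y0_2 = 276; x1_2 = 132; y1_2 = 396; x0_3 = 32; y0_3 = 212; x1_3 = 124; y1_3 = 308; x0_4 = 324; y0_4 = 184; x0_5 = 180; y0_5 = 56; x1_5 = 296; y1_5 = 88; x0_6 = 240; y0_6 = 136; x1_6 = 312; y1_6 = 184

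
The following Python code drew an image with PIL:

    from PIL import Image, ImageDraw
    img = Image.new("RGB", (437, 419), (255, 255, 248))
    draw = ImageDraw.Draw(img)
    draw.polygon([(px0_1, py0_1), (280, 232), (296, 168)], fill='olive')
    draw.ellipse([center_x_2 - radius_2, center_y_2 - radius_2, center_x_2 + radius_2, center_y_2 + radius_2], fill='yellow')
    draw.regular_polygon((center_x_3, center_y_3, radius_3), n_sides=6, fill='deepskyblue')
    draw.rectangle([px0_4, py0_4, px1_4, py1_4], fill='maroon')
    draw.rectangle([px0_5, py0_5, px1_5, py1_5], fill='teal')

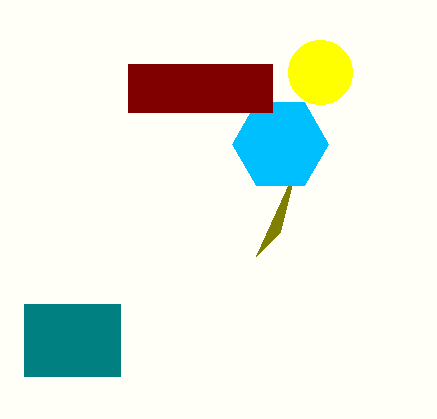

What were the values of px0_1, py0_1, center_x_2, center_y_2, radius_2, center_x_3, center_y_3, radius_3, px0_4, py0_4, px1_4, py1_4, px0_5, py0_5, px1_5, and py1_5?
px0_1 = 256; py0_1 = 256; center_x_2 = 320; center_y_2 = 72; radius_2 = 32; center_x_3 = 280; center_y_3 = 144; radius_3 = 48; px0_4 = 128; py0_4 = 64; px1_4 = 272; py1_4 = 112; px0_5 = 24; py0_5 = 304; px1_5 = 120; py1_5 = 376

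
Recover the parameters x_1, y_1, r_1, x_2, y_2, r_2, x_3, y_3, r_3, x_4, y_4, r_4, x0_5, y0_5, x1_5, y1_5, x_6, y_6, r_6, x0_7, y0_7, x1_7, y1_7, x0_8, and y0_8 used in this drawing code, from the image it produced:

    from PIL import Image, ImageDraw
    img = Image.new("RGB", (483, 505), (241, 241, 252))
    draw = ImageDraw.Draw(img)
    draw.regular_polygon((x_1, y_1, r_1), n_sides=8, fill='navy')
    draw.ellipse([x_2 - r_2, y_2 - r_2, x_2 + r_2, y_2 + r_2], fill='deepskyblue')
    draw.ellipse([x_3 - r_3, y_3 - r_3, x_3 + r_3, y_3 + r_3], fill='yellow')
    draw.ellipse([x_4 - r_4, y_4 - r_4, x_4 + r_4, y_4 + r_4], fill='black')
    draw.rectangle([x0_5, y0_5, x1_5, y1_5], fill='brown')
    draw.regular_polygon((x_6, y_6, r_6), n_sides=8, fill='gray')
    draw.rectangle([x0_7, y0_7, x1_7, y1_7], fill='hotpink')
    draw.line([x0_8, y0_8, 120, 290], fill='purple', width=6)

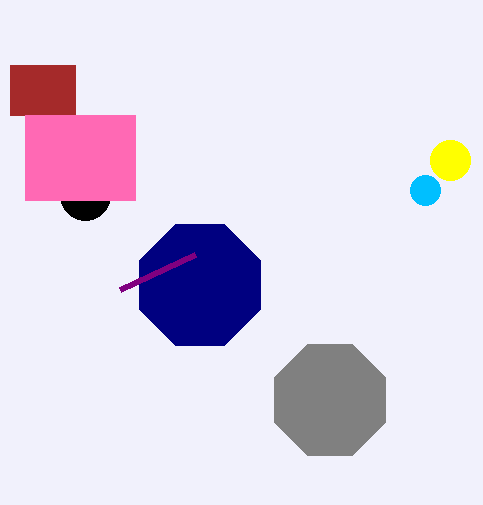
x_1 = 200
y_1 = 285
r_1 = 65
x_2 = 425
y_2 = 190
r_2 = 15
x_3 = 450
y_3 = 160
r_3 = 20
x_4 = 85
y_4 = 195
r_4 = 25
x0_5 = 10
y0_5 = 65
x1_5 = 75
y1_5 = 115
x_6 = 330
y_6 = 400
r_6 = 60
x0_7 = 25
y0_7 = 115
x1_7 = 135
y1_7 = 200
x0_8 = 195
y0_8 = 255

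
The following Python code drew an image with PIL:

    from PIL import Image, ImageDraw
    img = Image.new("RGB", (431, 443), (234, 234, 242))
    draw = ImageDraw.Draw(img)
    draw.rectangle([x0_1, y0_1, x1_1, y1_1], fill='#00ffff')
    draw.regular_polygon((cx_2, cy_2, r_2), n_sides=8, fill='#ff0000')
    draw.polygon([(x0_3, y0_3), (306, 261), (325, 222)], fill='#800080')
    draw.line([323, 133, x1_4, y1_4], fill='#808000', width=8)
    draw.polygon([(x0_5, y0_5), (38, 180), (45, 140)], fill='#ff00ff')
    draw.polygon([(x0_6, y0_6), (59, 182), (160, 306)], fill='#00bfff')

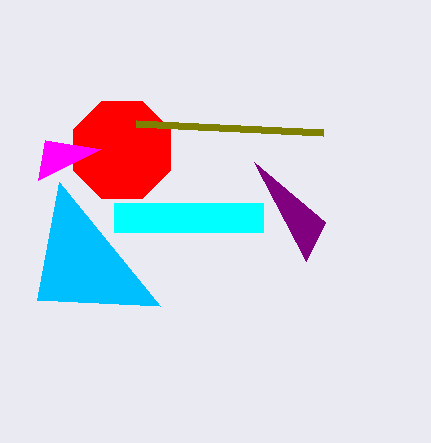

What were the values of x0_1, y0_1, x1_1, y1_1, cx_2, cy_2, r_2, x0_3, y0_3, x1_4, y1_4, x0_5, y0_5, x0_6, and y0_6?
x0_1 = 114
y0_1 = 203
x1_1 = 263
y1_1 = 232
cx_2 = 122
cy_2 = 150
r_2 = 53
x0_3 = 254
y0_3 = 162
x1_4 = 136
y1_4 = 124
x0_5 = 100
y0_5 = 149
x0_6 = 37
y0_6 = 300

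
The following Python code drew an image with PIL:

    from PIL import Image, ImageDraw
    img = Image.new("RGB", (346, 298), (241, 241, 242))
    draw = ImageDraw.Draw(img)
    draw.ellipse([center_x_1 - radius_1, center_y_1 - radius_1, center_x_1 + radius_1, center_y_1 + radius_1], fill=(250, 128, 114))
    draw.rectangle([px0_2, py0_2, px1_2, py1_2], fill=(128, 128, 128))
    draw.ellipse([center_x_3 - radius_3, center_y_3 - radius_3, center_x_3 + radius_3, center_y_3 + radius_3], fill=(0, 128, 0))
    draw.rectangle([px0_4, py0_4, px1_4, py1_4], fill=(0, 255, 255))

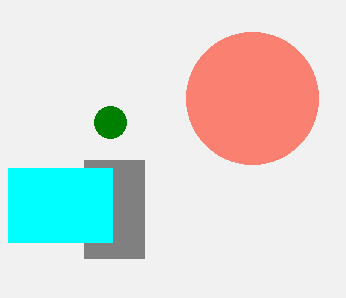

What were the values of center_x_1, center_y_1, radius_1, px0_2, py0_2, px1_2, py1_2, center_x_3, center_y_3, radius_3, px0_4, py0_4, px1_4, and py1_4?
center_x_1 = 252, center_y_1 = 98, radius_1 = 66, px0_2 = 84, py0_2 = 160, px1_2 = 144, py1_2 = 258, center_x_3 = 110, center_y_3 = 122, radius_3 = 16, px0_4 = 8, py0_4 = 168, px1_4 = 112, py1_4 = 242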